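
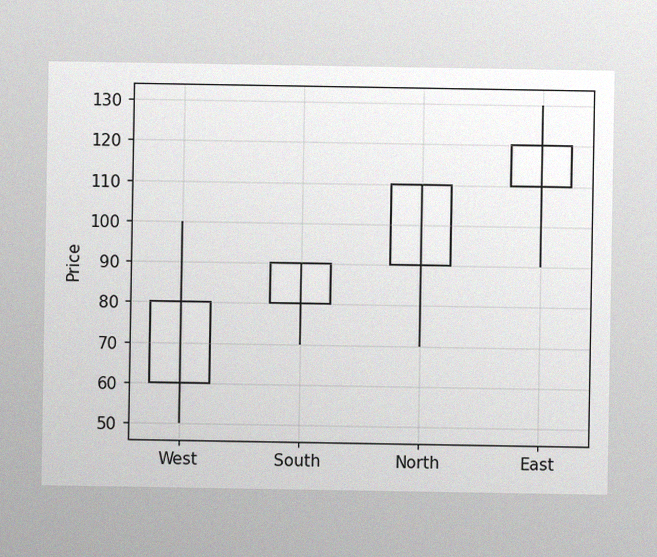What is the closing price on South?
The image has some photo noise and uneven lighting. The South candle closes at 90.

90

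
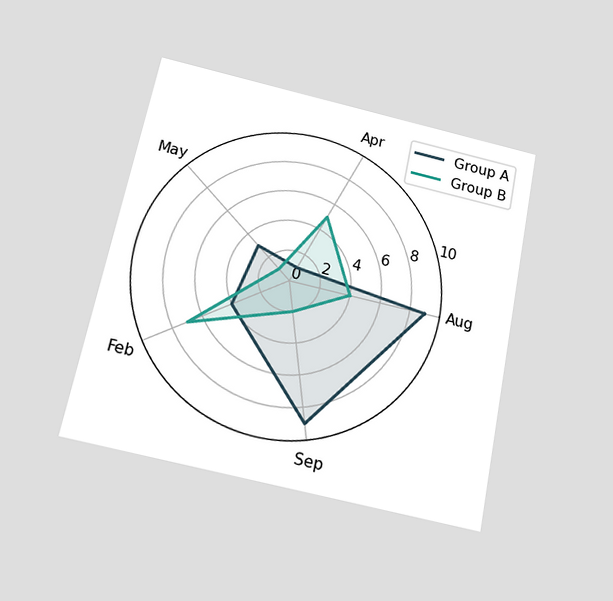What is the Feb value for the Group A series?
4

The chart is tilted about 12° clockwise and viewed slightly from below. On the Feb axis, Group A reaches 4.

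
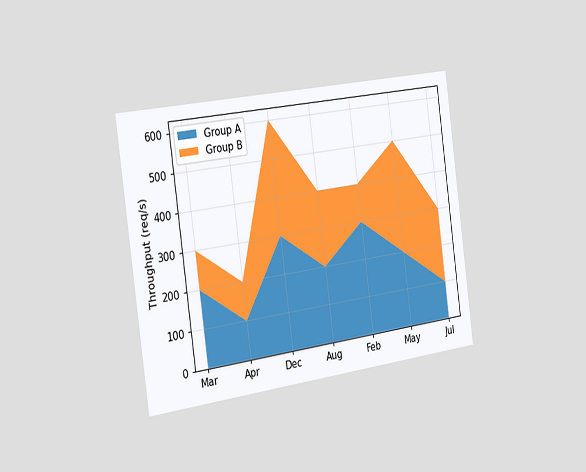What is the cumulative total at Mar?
The chart is tilted about 8° counter-clockwise and viewed slightly from the left. The stacked total at Mar reaches 300req/s.

300req/s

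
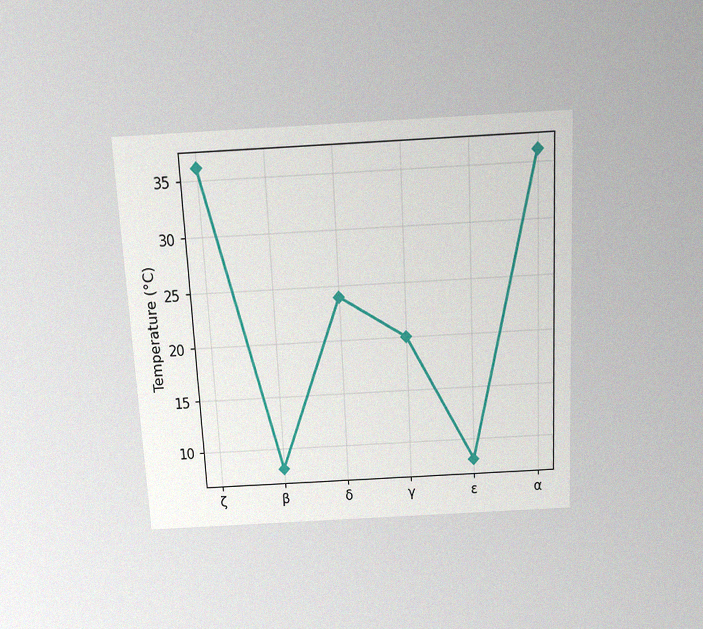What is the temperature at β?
The chart is tilted about 3° counter-clockwise and viewed slightly from above, with some photo noise. At β, the line is at 8°C.

8°C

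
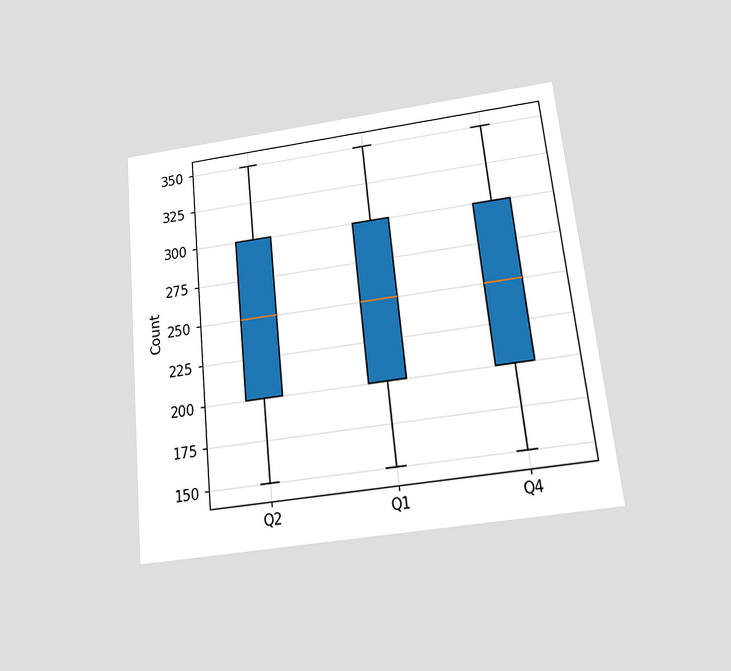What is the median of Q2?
The chart is tilted about 6° counter-clockwise and viewed slightly from below. The median line in the Q2 box sits at 250.

250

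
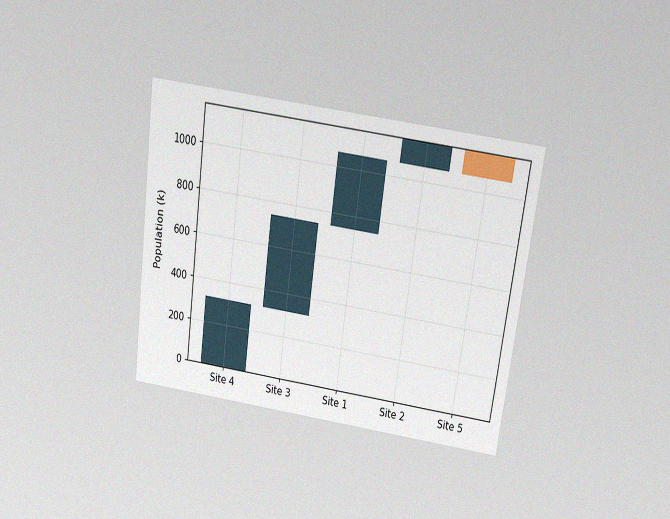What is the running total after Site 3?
742k

The chart is tilted about 8° clockwise and viewed slightly from above, with some photo noise. After Site 3 the running total reaches 742k.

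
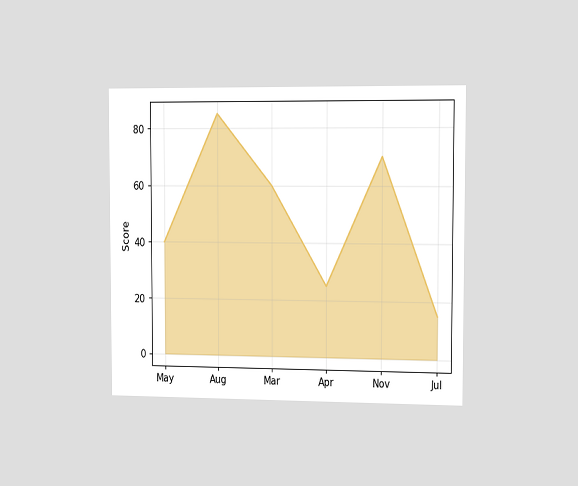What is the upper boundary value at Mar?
The chart is viewed slightly from the right. At Mar the upper boundary is at 60.

60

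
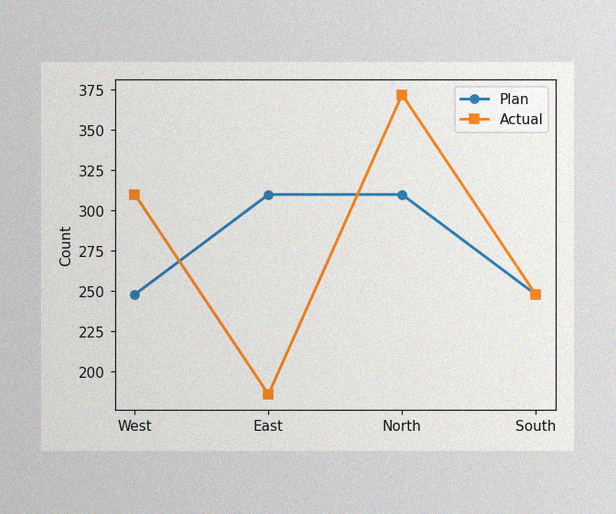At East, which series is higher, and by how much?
Plan, by 124

The image has some photo noise and uneven lighting. At East, Plan sits above the other line by 124.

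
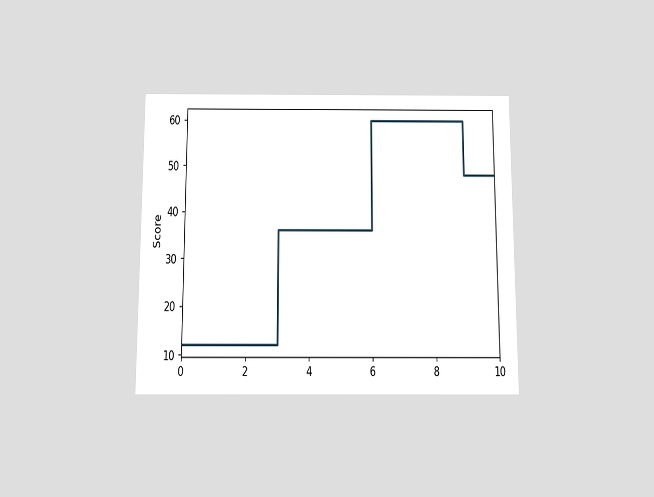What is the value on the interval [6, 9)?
The chart is viewed slightly from below. On [6, 9) the step sits at 60.

60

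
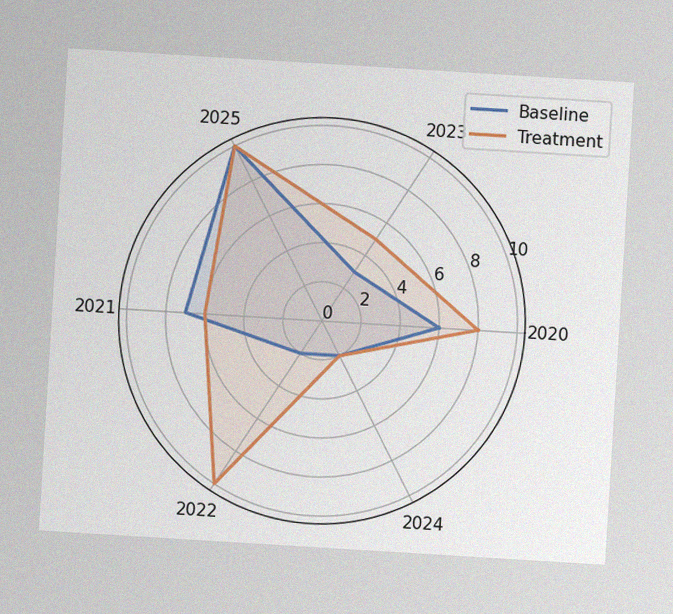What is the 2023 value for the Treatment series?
The chart is tilted about 3° clockwise, with some photo noise. On the 2023 axis, Treatment reaches 5.

5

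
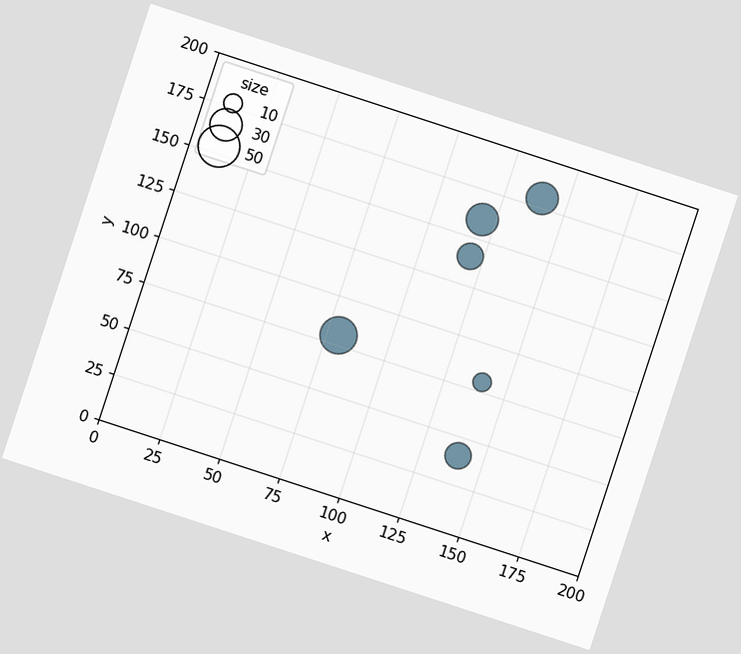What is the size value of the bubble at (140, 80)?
The chart is tilted about 18° clockwise. Matching the bubble at (140, 80) against the size legend gives 10.

10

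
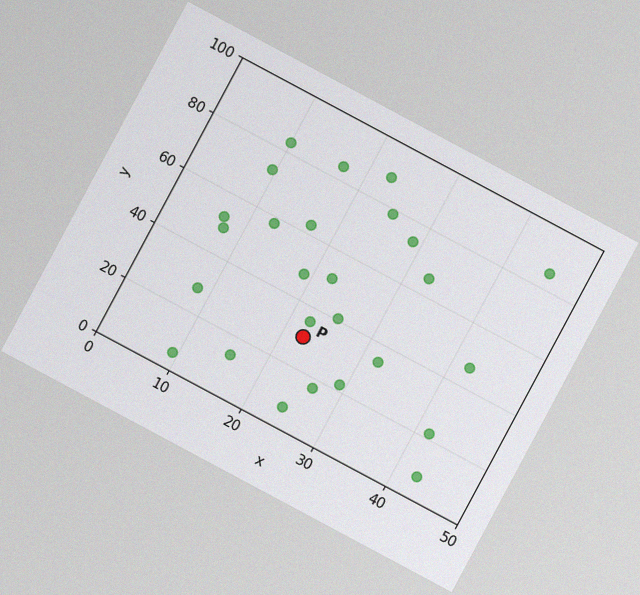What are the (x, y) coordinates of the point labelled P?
The chart is tilted about 28° clockwise, with some photo noise. Following the gridlines from P to each axis, P sits at (22.5, 30).

(22.5, 30)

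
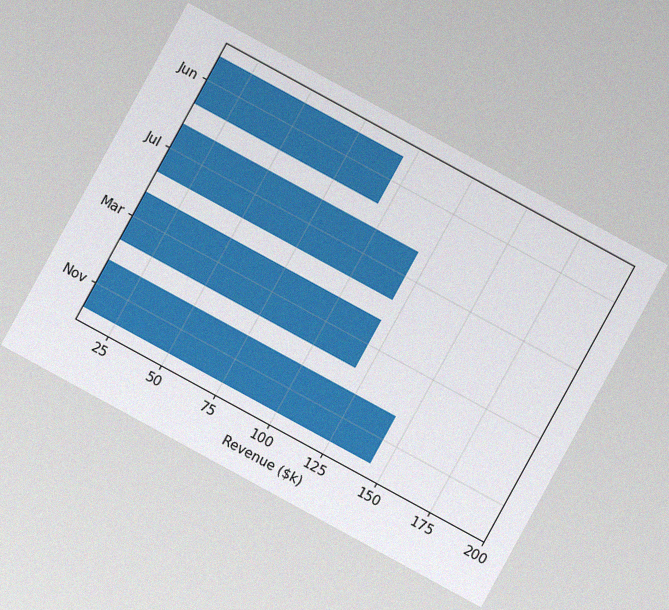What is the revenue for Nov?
$144k

The chart is tilted about 29° clockwise, with some photo noise. Reading along the chart's x-axis, the Nov bar reaches $144k.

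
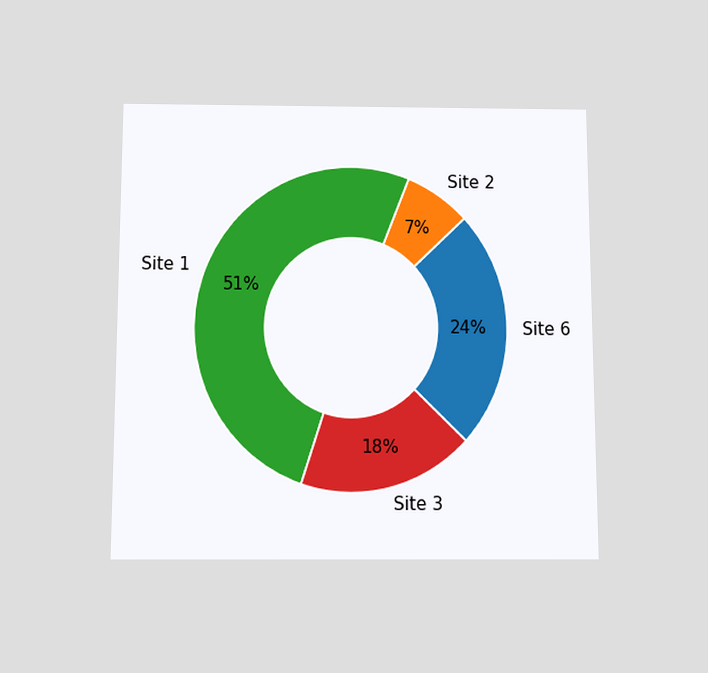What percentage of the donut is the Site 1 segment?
The chart is viewed slightly from below. The Site 1 segment takes up 51% of the ring.

51%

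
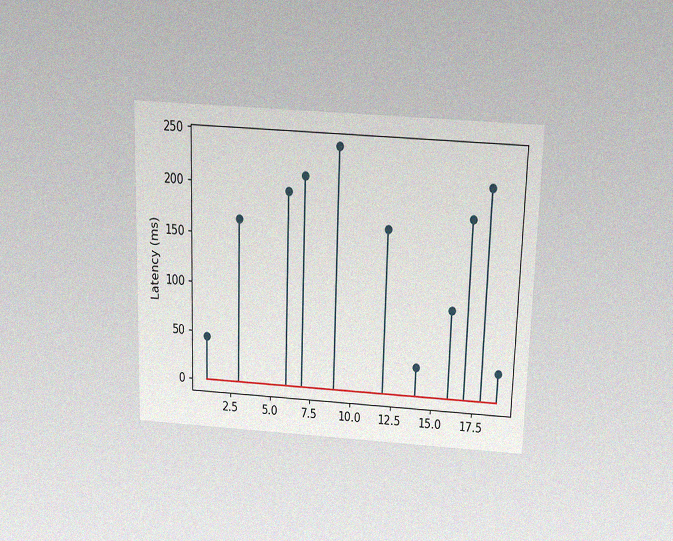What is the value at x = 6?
The chart is viewed slightly from above, with some photo noise. The stem at x=6 reaches 195ms.

195ms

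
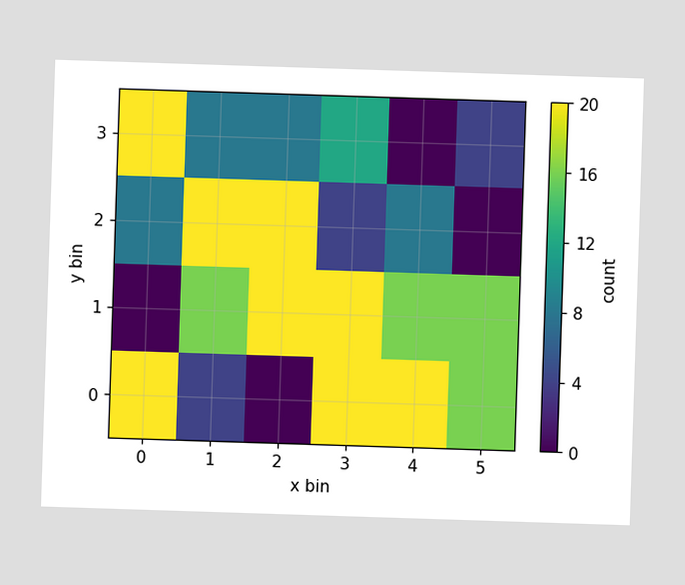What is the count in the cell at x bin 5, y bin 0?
16

Matching the cell (5, 0) against the colorbar gives 16.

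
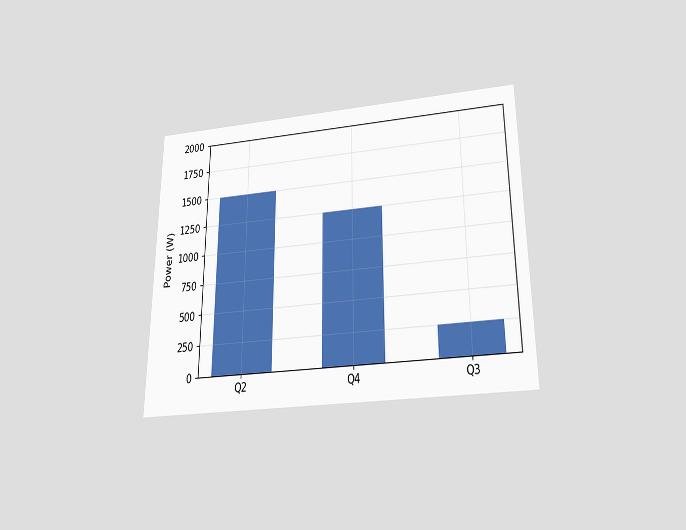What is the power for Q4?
The chart is viewed slightly from below. Reading along the chart's y-axis, the Q4 bar reaches 1250W.

1250W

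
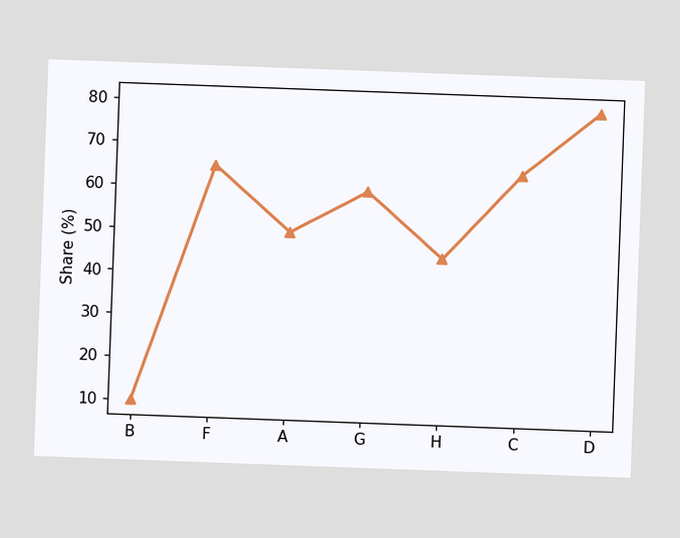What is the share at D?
80%

The chart is tilted about 2° clockwise. At D, the line is at 80%.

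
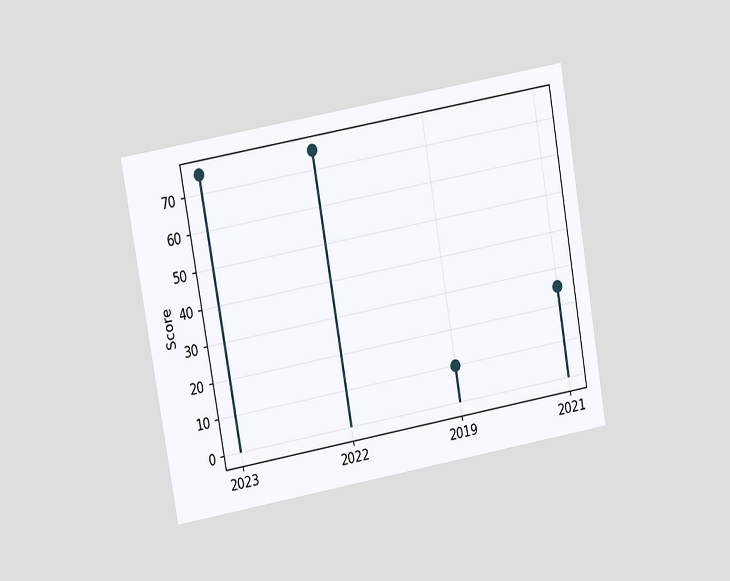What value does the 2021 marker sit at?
The chart is tilted about 10° counter-clockwise and viewed at a slight angle. The 2021 marker sits at 25.

25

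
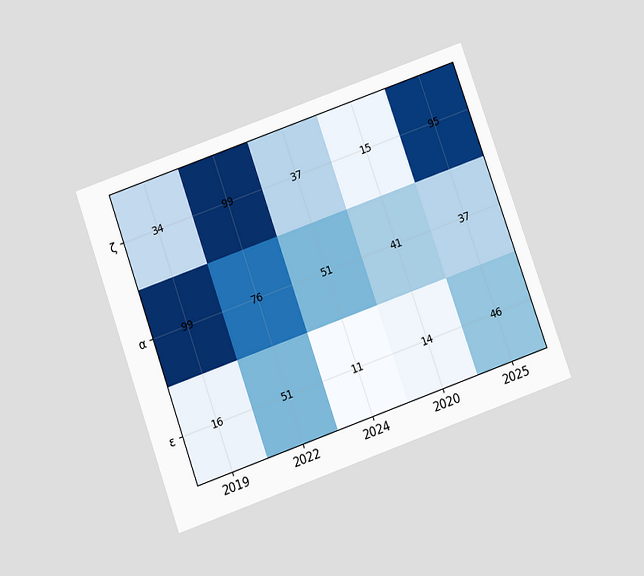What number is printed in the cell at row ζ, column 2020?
The chart is tilted about 19° counter-clockwise and viewed slightly from below. The (ζ, 2020) cell reads 15.

15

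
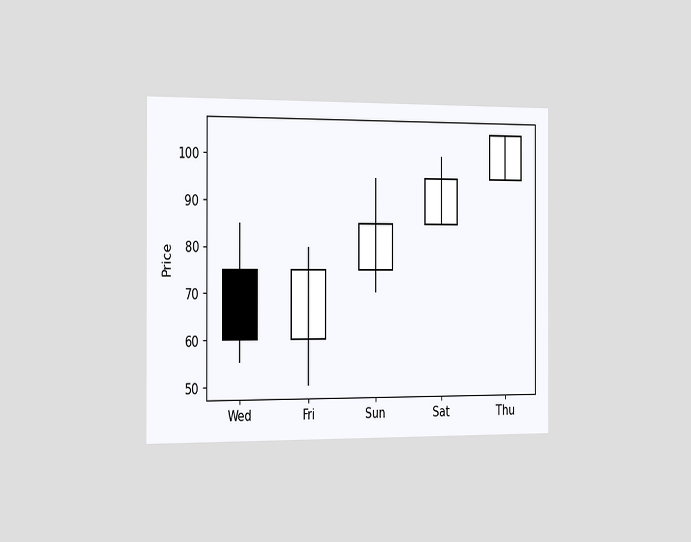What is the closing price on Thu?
The chart is viewed slightly from the left. The Thu candle closes at 105.

105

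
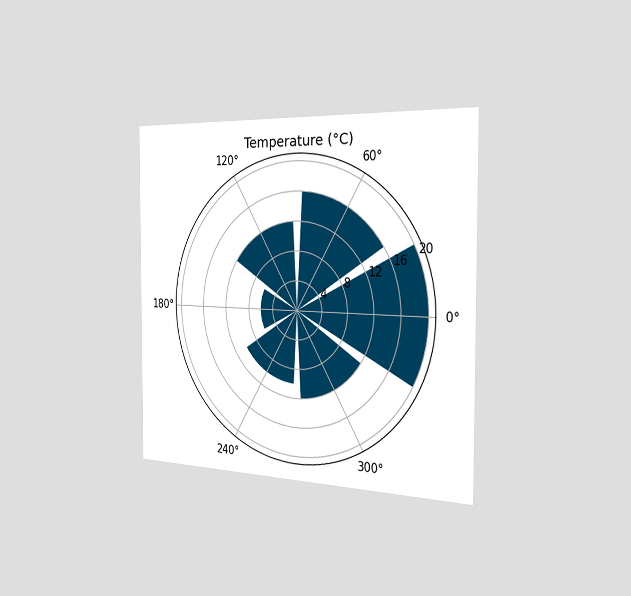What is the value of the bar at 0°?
20°C

The chart is viewed slightly from the right. The bar at 0° reaches 20°C on the radial axis.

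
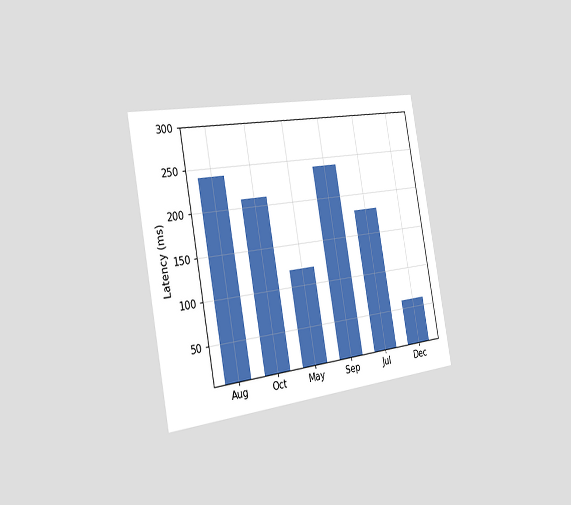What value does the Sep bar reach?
240ms

The chart is tilted about 10° counter-clockwise and viewed slightly from the left. Reading along the chart's y-axis, the Sep bar reaches 240ms.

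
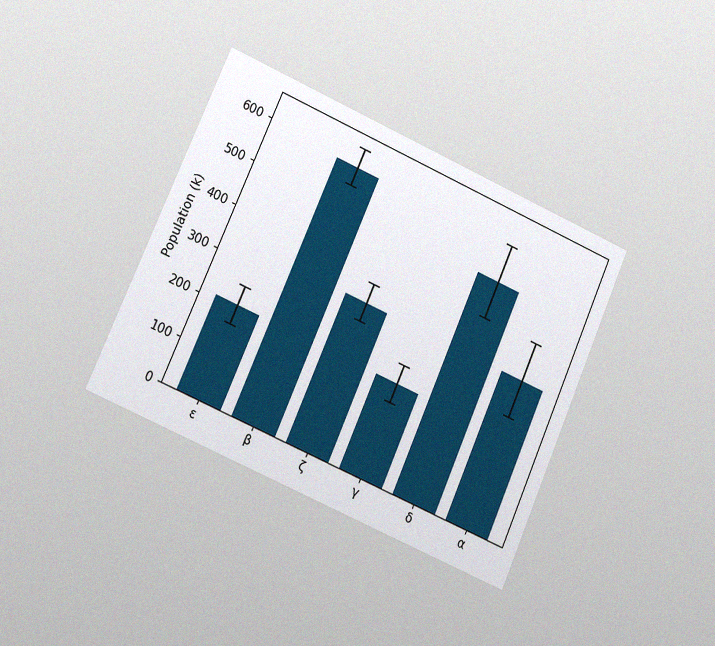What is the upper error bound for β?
The chart is tilted about 24° clockwise and viewed at a slight angle, with some photo noise. The β bar's upper whisker reaches 630k.

630k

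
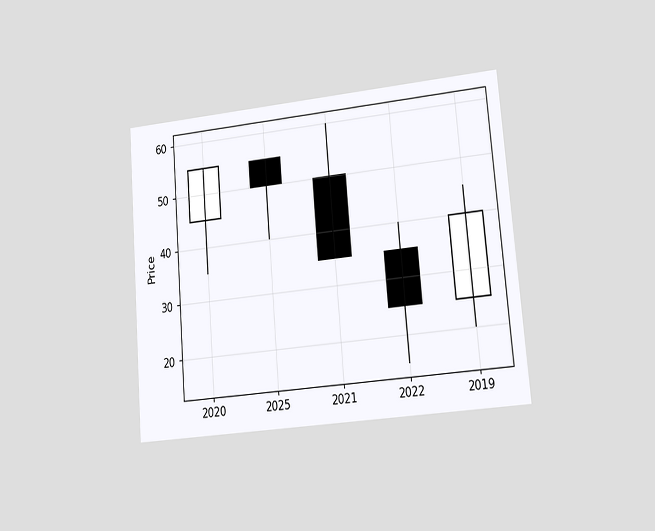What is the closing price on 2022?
25

The chart is tilted about 5° counter-clockwise and viewed at a slight angle. The 2022 candle closes at 25.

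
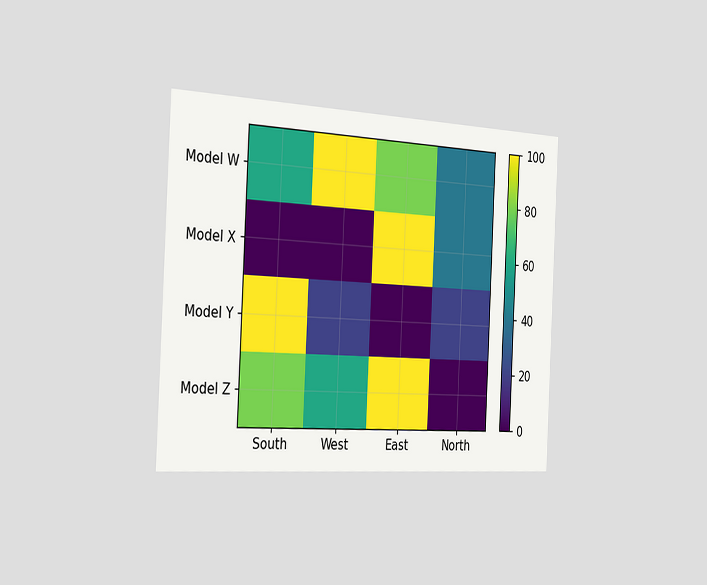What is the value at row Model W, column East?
The chart is tilted about 3° clockwise and viewed slightly from the left. Matching cell (Model W, East) against the colorbar gives 80.

80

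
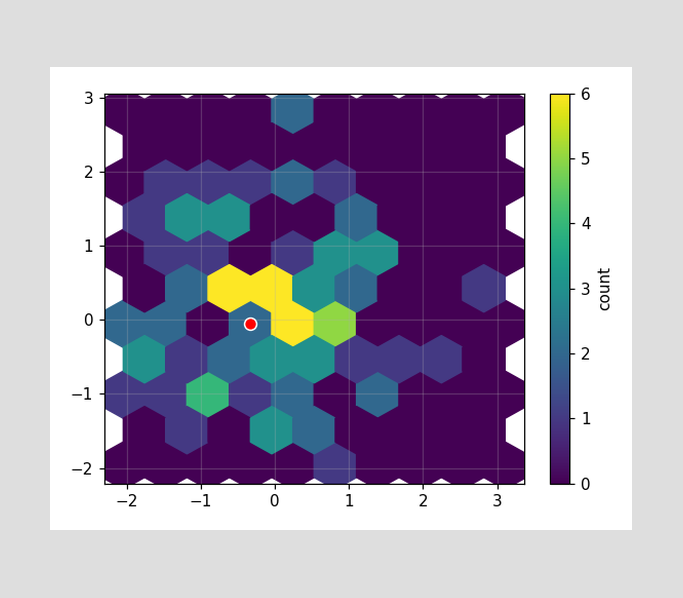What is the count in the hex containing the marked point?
The marked hex reads 2 on the colorbar.

2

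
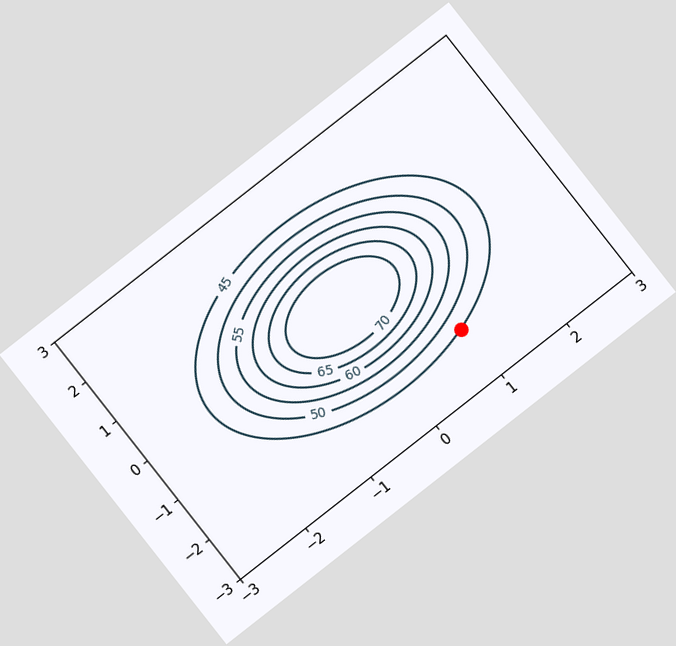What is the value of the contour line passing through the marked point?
45

The chart is tilted about 38° counter-clockwise. The marked point sits on the contour labelled 45.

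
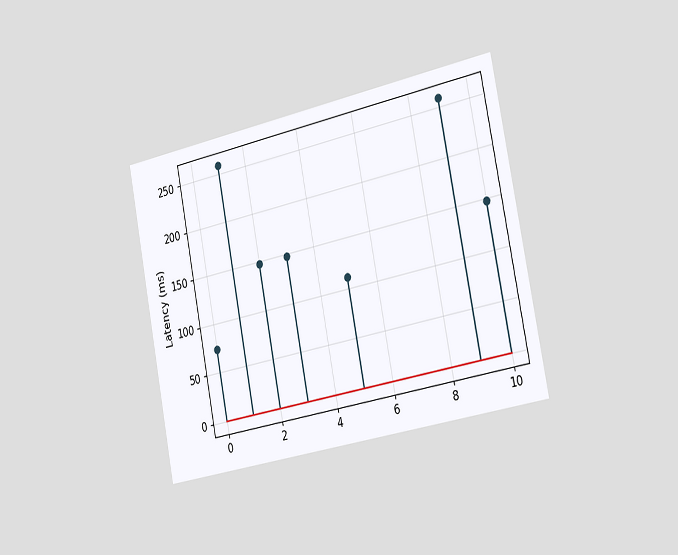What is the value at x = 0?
74ms

The chart is tilted about 11° counter-clockwise and viewed slightly from the right. The stem at x=0 reaches 74ms.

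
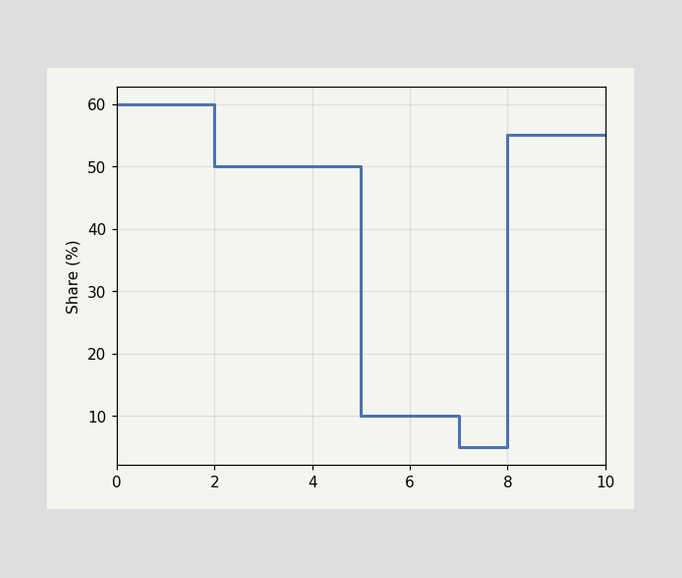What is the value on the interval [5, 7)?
10%

On [5, 7) the step sits at 10%.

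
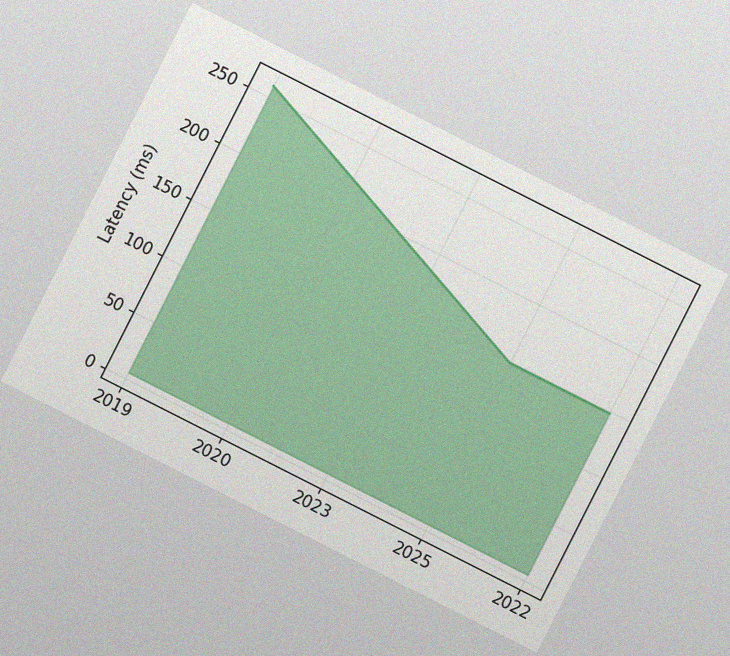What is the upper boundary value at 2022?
The chart is tilted about 27° clockwise, with some photo noise. At 2022 the upper boundary is at 148ms.

148ms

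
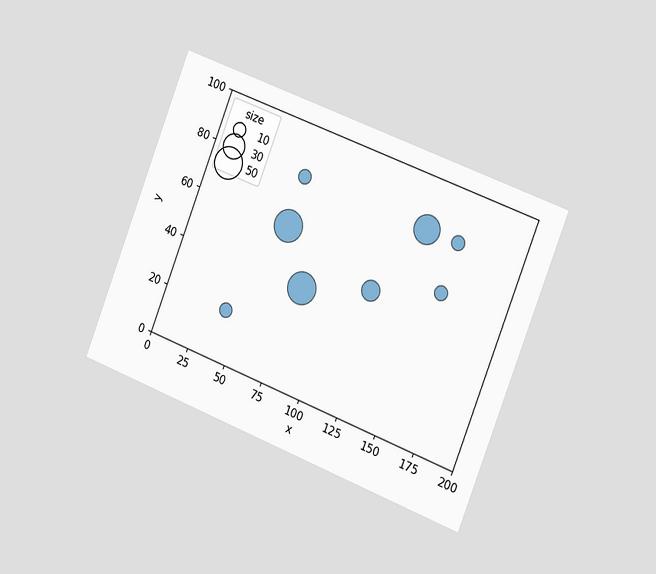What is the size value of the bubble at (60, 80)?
The chart is tilted about 21° clockwise and viewed slightly from the right. Matching the bubble at (60, 80) against the size legend gives 10.

10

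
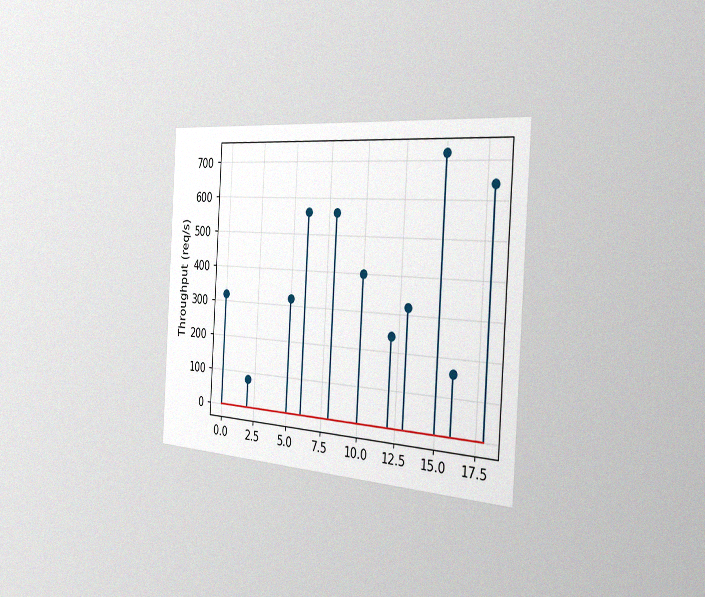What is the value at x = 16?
160req/s

The chart is tilted about 3° clockwise and viewed slightly from the right, with some photo noise. The stem at x=16 reaches 160req/s.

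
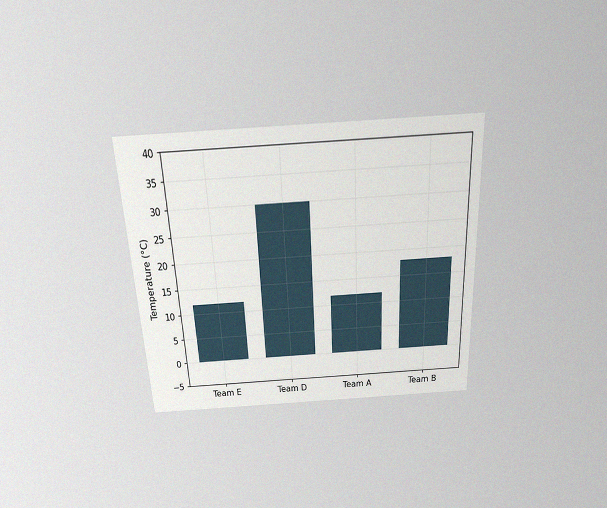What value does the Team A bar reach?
The chart is tilted about 3° counter-clockwise and viewed slightly from above, with some photo noise. Reading along the chart's y-axis, the Team A bar reaches 12°C.

12°C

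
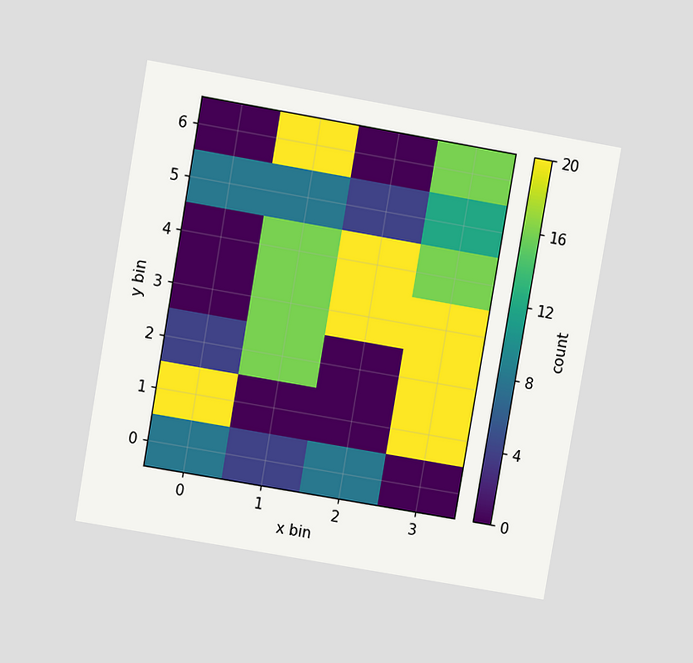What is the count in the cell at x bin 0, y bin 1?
20

The chart is tilted about 10° clockwise and viewed at a slight angle. Matching the cell (0, 1) against the colorbar gives 20.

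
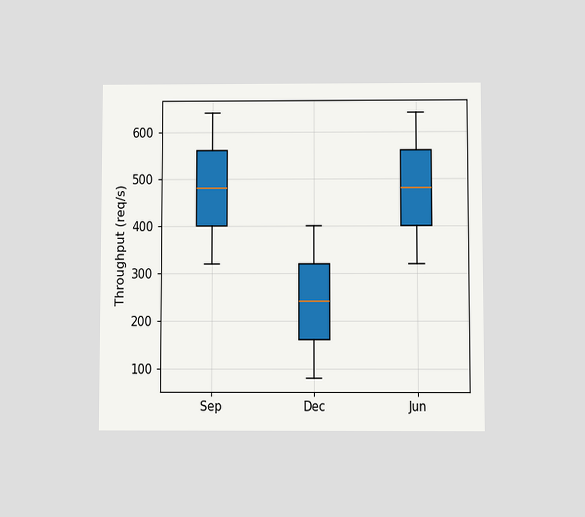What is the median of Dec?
The chart is viewed slightly from below. The median line in the Dec box sits at 240req/s.

240req/s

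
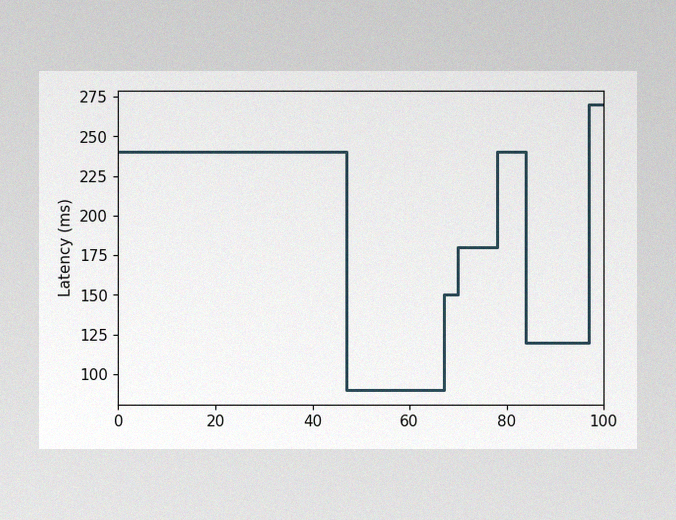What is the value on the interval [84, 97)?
The image has some photo noise and uneven lighting. On [84, 97) the step sits at 120ms.

120ms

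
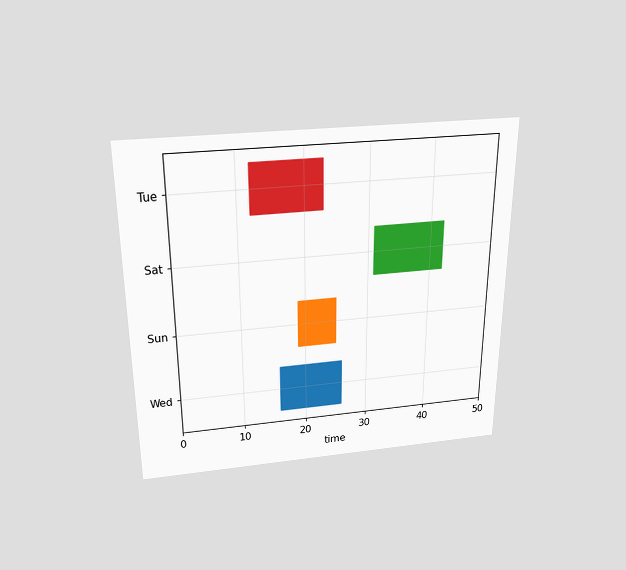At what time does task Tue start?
The chart is viewed slightly from above. The Tue bar begins at t=12.

12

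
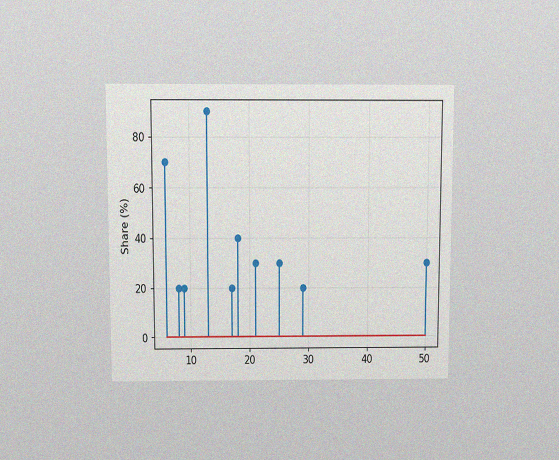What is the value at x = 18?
40%

The chart is viewed slightly from above, with some photo noise. The stem at x=18 reaches 40%.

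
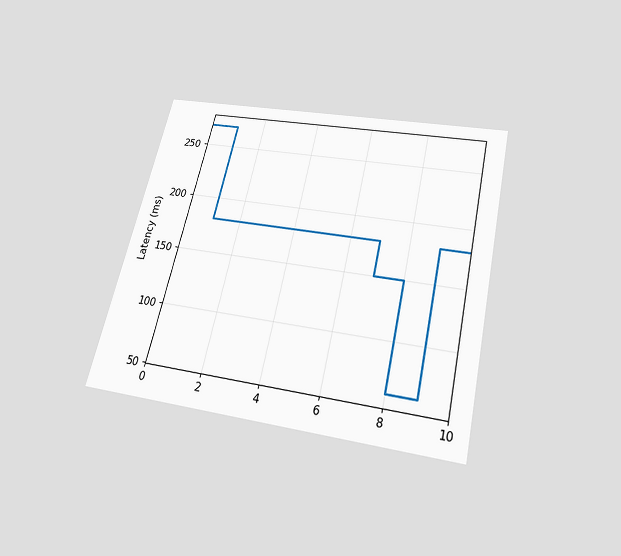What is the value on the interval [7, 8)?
150ms

The chart is tilted about 13° clockwise and viewed slightly from below. On [7, 8) the step sits at 150ms.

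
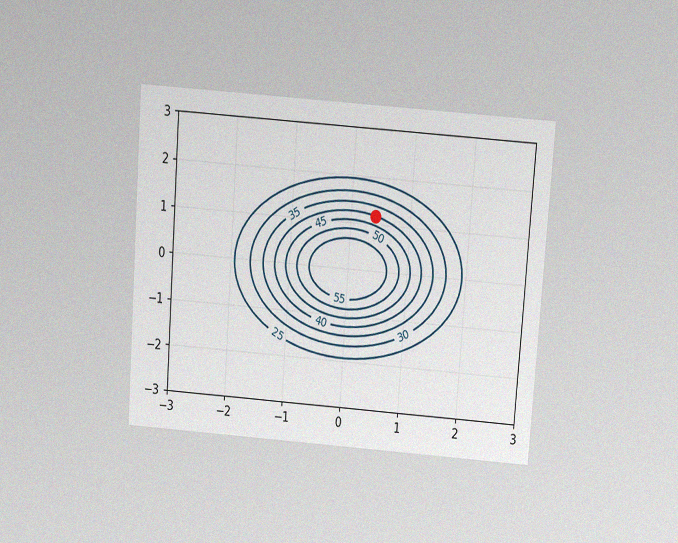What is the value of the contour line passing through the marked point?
40

The chart is tilted about 4° clockwise and viewed slightly from above, with some photo noise. The marked point sits on the contour labelled 40.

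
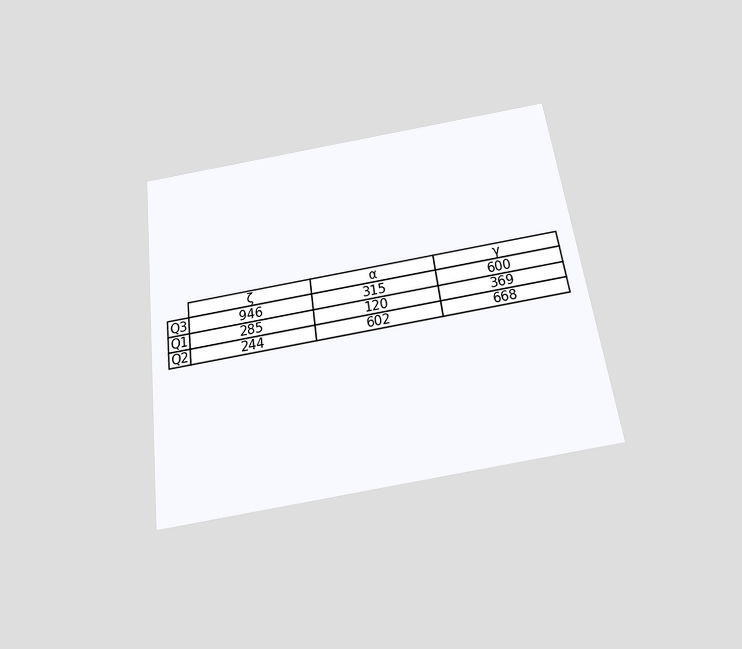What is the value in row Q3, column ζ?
The chart is tilted about 8° counter-clockwise and viewed slightly from below. The (Q3, ζ) cell reads 946.

946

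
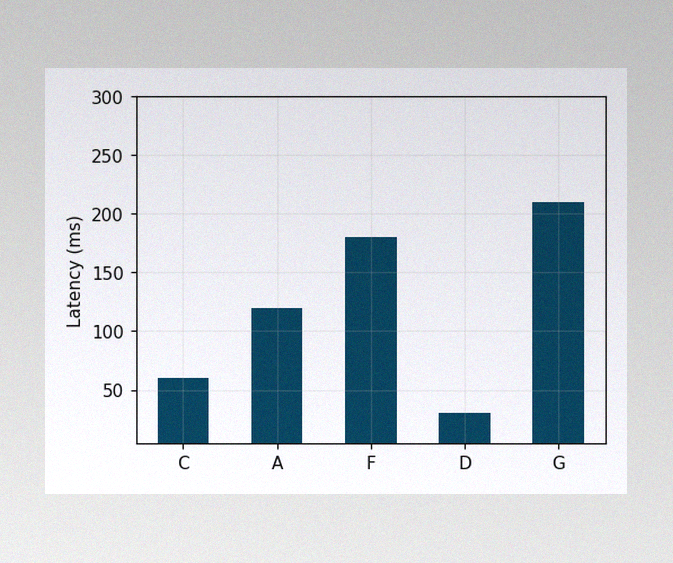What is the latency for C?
The image has some photo noise and uneven lighting. Reading along the chart's y-axis, the C bar reaches 60ms.

60ms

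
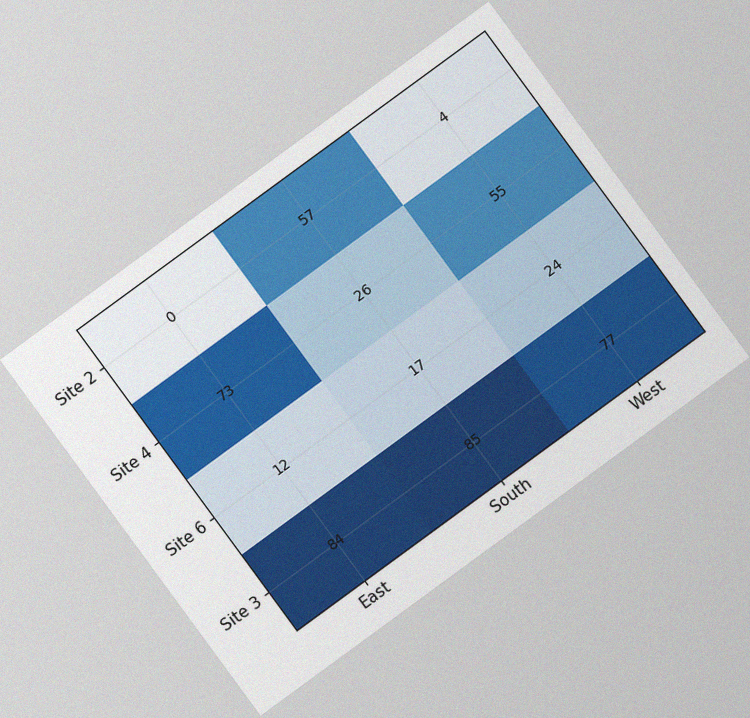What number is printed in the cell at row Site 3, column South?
85

The chart is tilted about 36° counter-clockwise, with some photo noise. The (Site 3, South) cell reads 85.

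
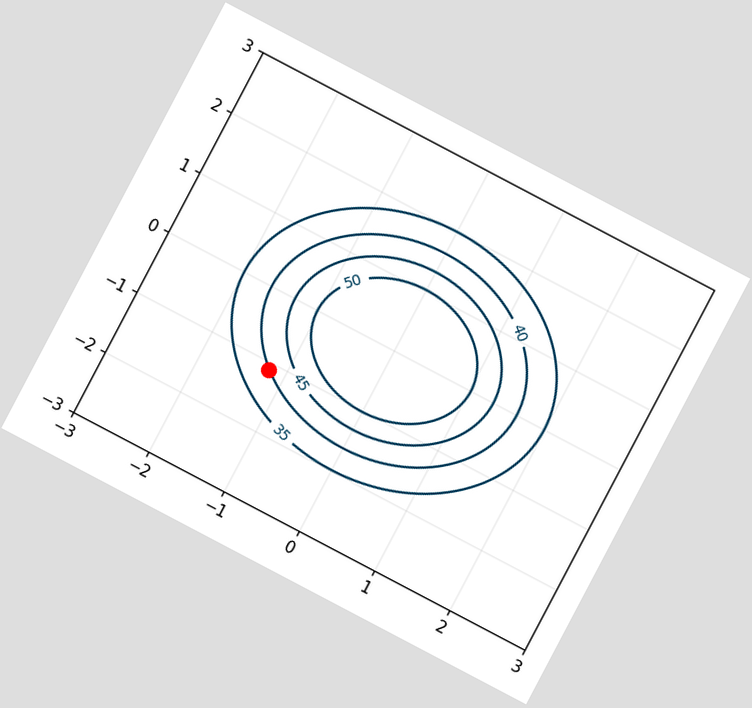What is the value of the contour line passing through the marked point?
The chart is tilted about 28° clockwise. The marked point sits on the contour labelled 40.

40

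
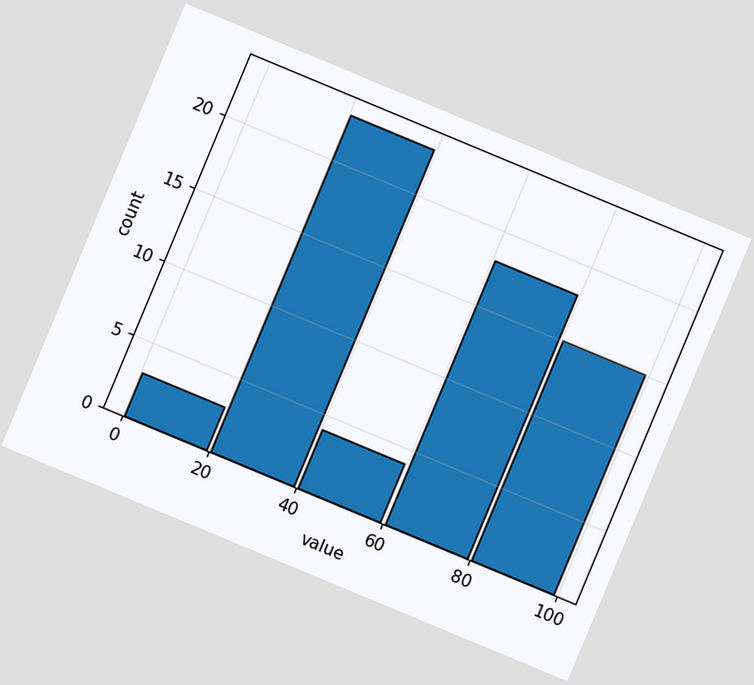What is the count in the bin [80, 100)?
The chart is tilted about 23° clockwise. The [80, 100) bin has height 15.

15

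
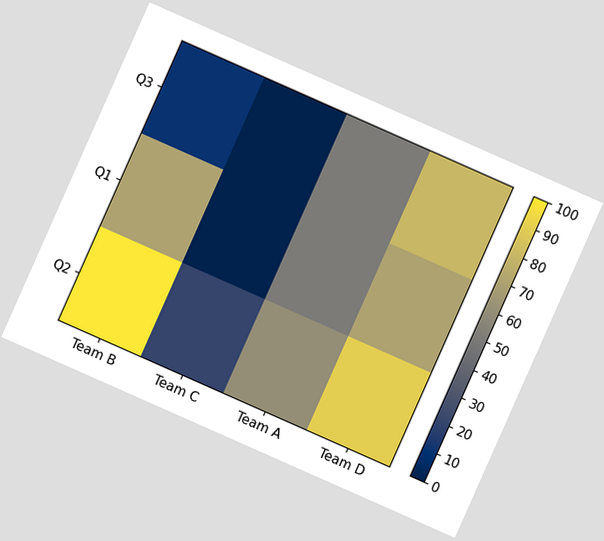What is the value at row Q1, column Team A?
The chart is tilted about 24° clockwise. Matching cell (Q1, Team A) against the colorbar gives 50.

50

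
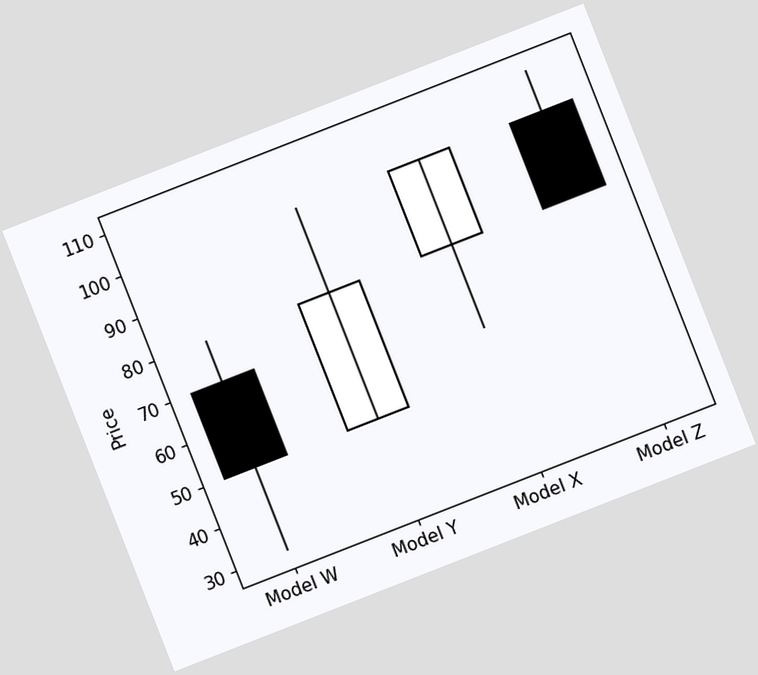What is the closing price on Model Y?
The chart is tilted about 21° counter-clockwise. The Model Y candle closes at 80.

80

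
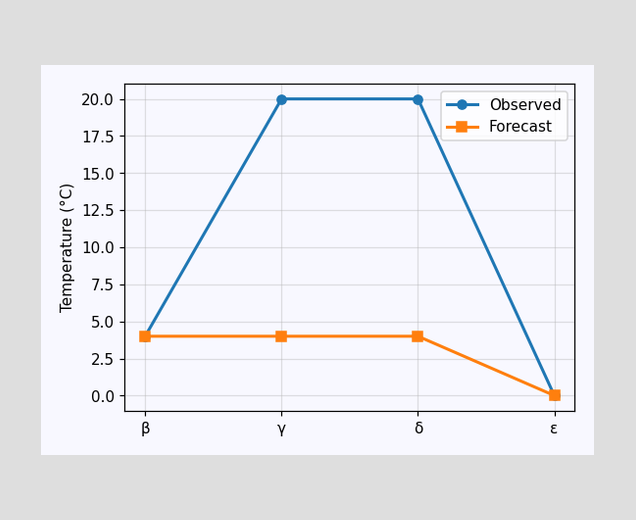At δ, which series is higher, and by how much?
Observed, by 16°C

At δ, Observed sits above the other line by 16°C.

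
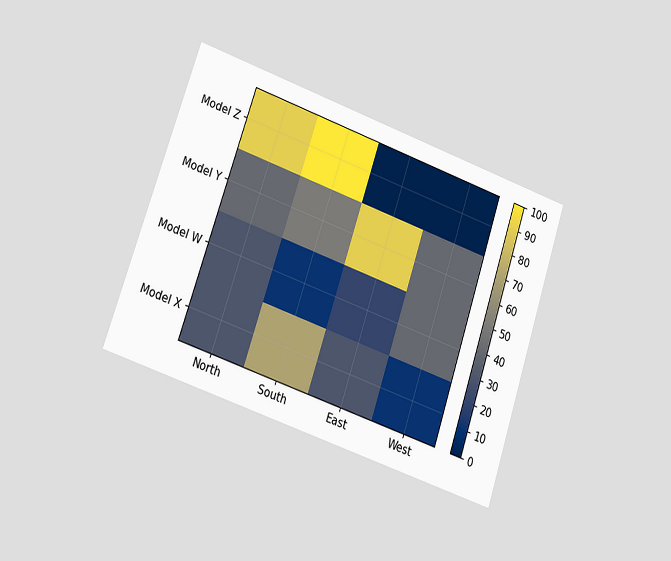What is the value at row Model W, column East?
20

The chart is tilted about 19° clockwise and viewed at a slight angle. Matching cell (Model W, East) against the colorbar gives 20.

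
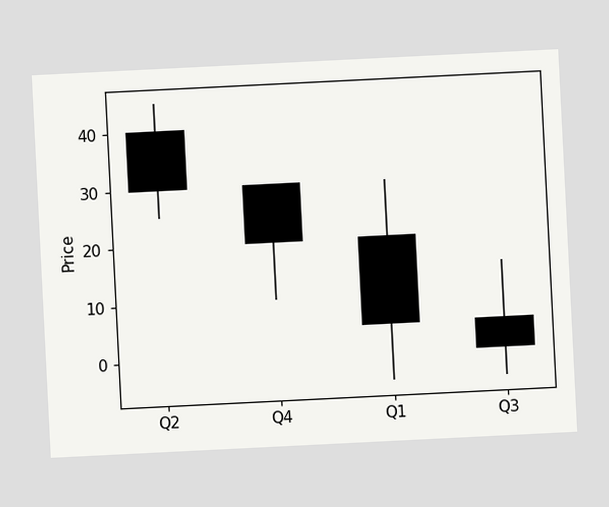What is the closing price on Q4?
20

The chart is tilted about 3° counter-clockwise. The Q4 candle closes at 20.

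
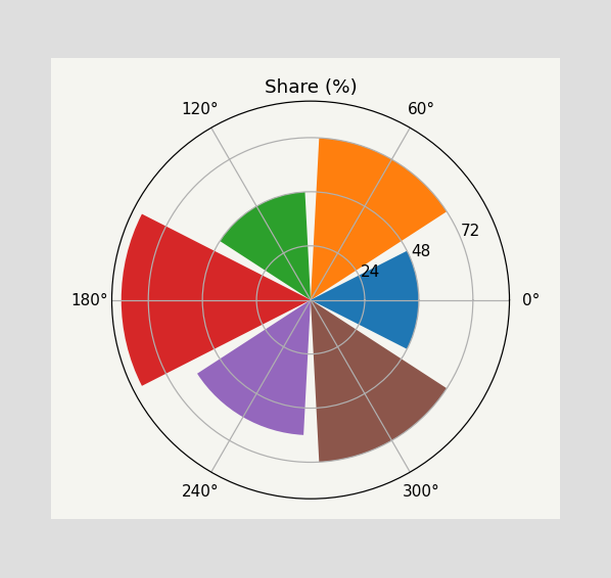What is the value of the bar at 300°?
The bar at 300° reaches 72% on the radial axis.

72%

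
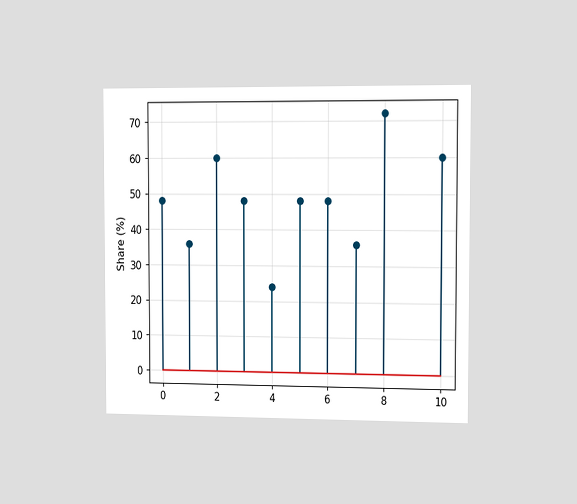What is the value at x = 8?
72%

The chart is viewed slightly from the right. The stem at x=8 reaches 72%.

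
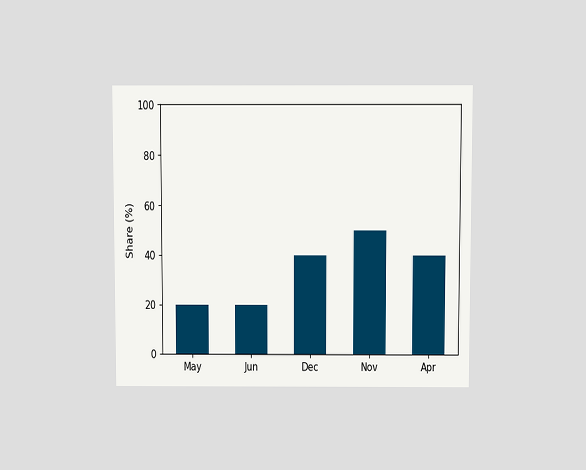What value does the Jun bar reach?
20%

The chart is viewed slightly from above. Reading along the chart's y-axis, the Jun bar reaches 20%.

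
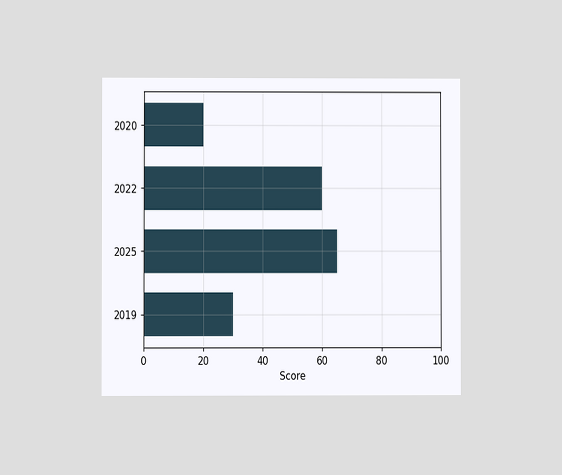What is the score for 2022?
The chart is viewed at a slight angle. Reading along the chart's x-axis, the 2022 bar reaches 60.

60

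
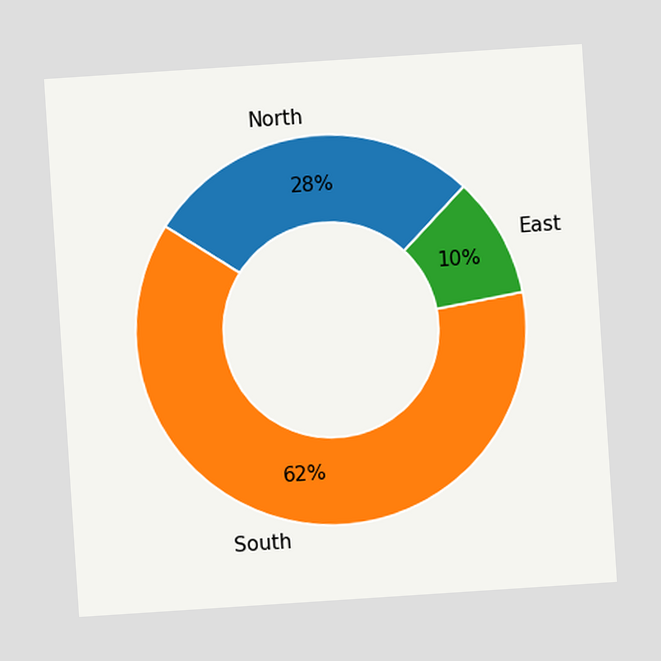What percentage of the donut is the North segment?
28%

The chart is tilted about 4° counter-clockwise. The North segment takes up 28% of the ring.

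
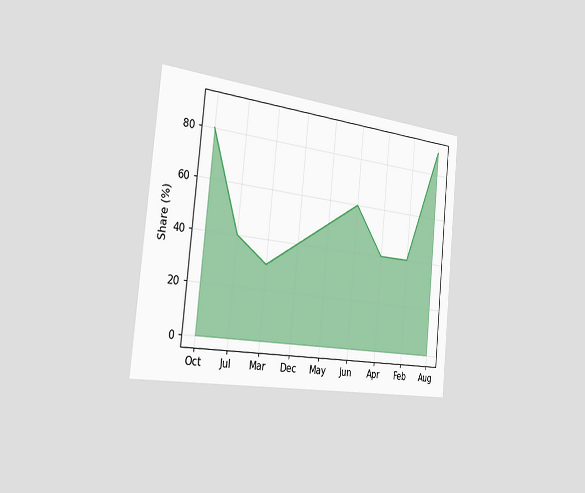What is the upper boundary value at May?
The chart is tilted about 6° clockwise and viewed slightly from the left. At May the upper boundary is at 50%.

50%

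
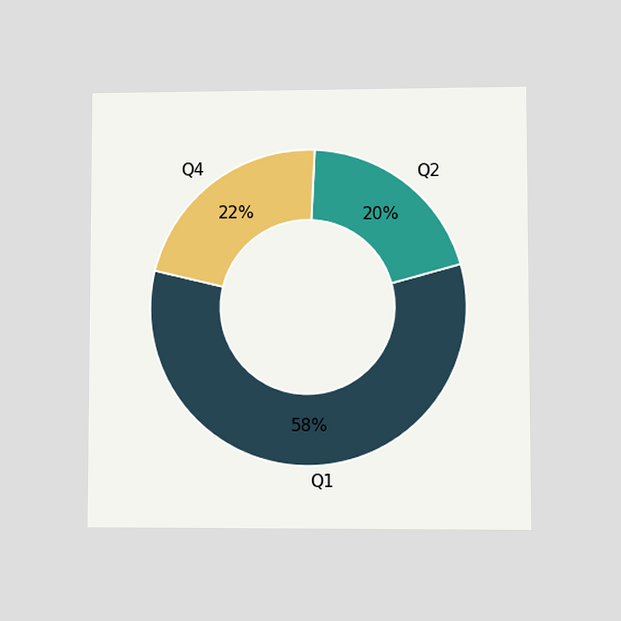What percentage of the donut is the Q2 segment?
20%

The chart is viewed at a slight angle. The Q2 segment takes up 20% of the ring.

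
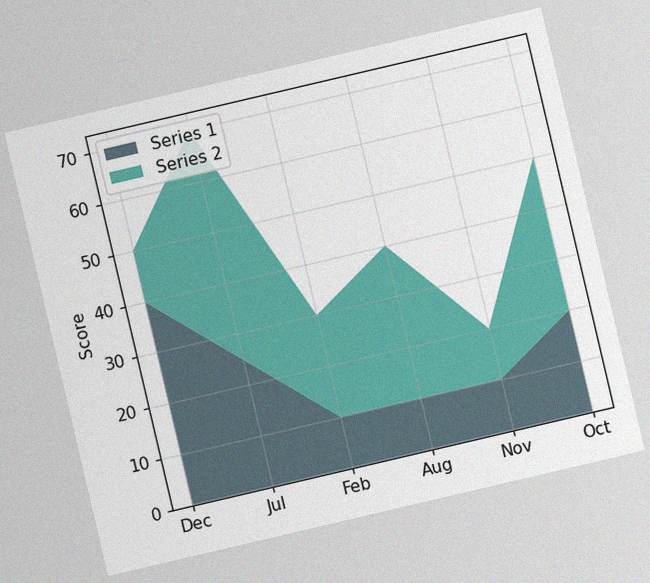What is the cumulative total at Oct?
50

The chart is tilted about 13° counter-clockwise, with some photo noise. The stacked total at Oct reaches 50.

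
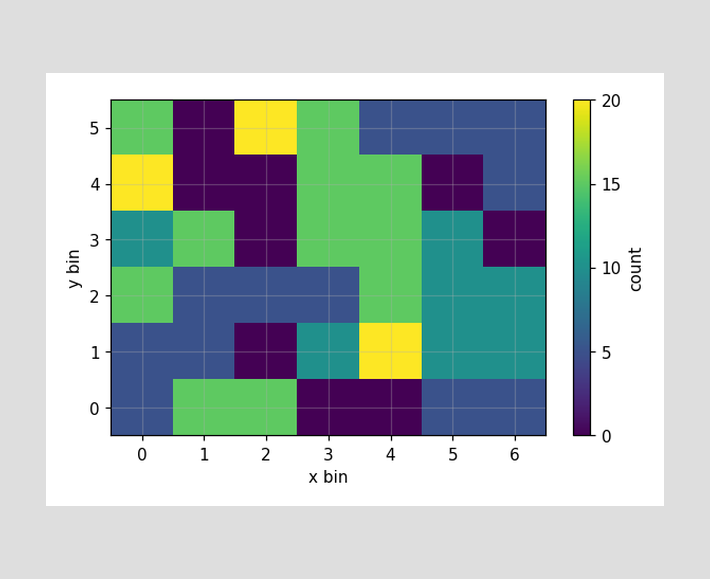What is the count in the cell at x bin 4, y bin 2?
Matching the cell (4, 2) against the colorbar gives 15.

15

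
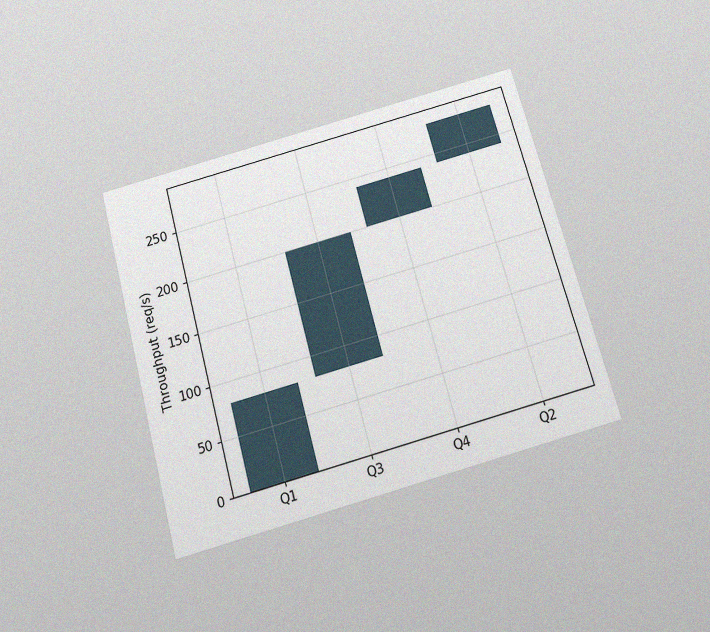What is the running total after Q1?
80req/s

The chart is tilted about 15° counter-clockwise and viewed slightly from below, with some photo noise. After Q1 the running total reaches 80req/s.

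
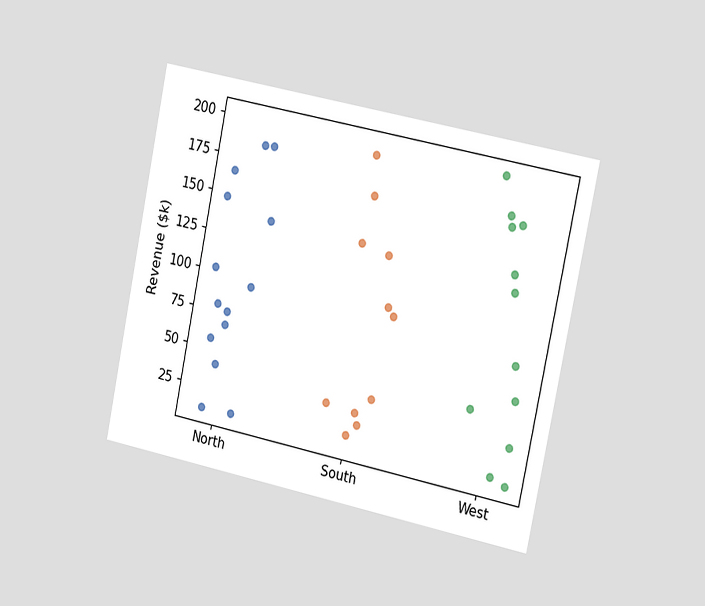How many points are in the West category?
12

The chart is tilted about 12° clockwise and viewed slightly from the right. Counting the markers in the West column gives 12.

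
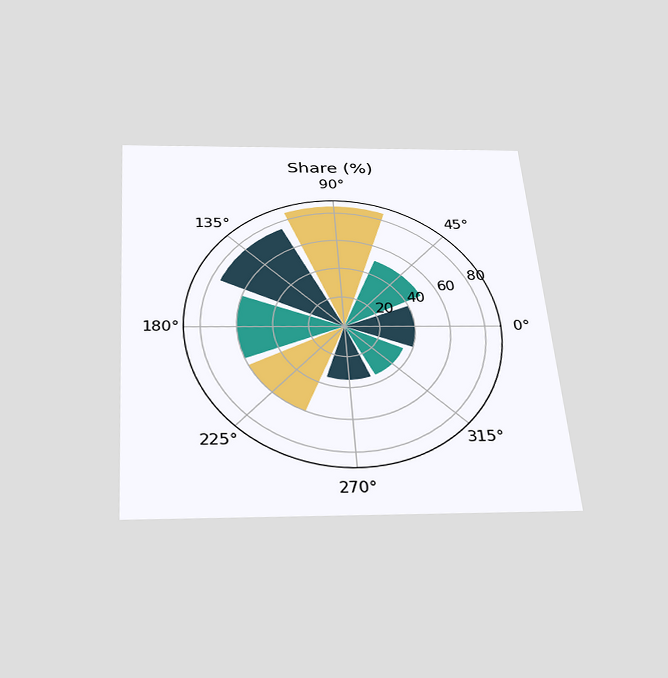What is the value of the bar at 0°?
40%

The chart is tilted about 4° counter-clockwise and viewed slightly from below. The bar at 0° reaches 40% on the radial axis.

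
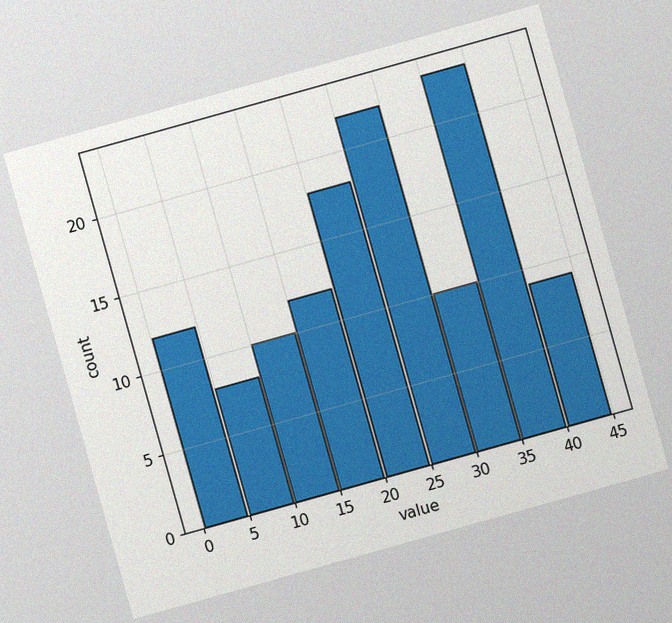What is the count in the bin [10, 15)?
The chart is tilted about 16° counter-clockwise, with some photo noise. The [10, 15) bin has height 10.

10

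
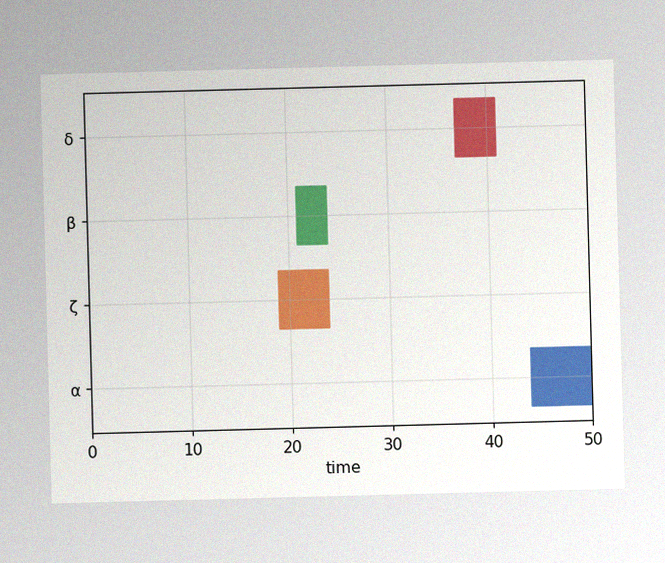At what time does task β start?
21

The image has some photo noise and uneven lighting. The β bar begins at t=21.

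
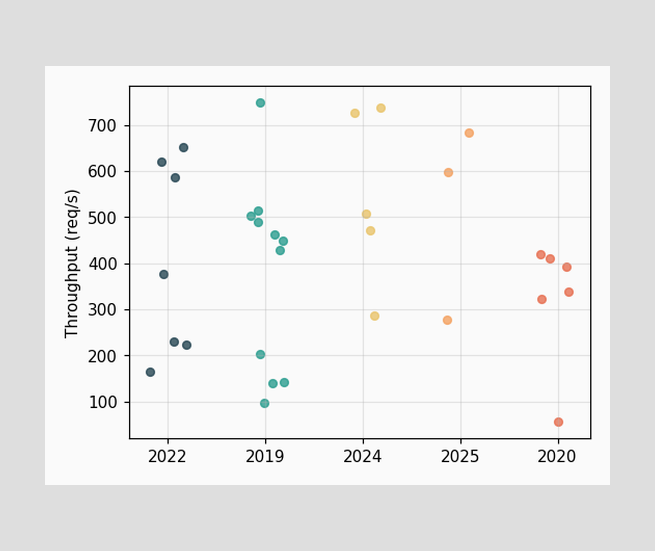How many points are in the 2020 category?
Counting the markers in the 2020 column gives 6.

6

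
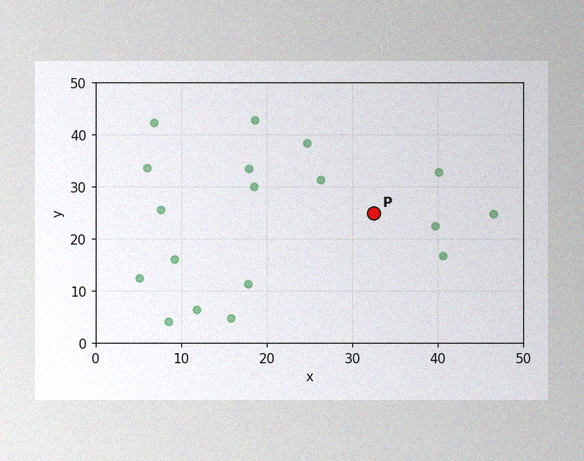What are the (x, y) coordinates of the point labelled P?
(32.5, 25)

The image has some photo noise and uneven lighting. Following the gridlines from P to each axis, P sits at (32.5, 25).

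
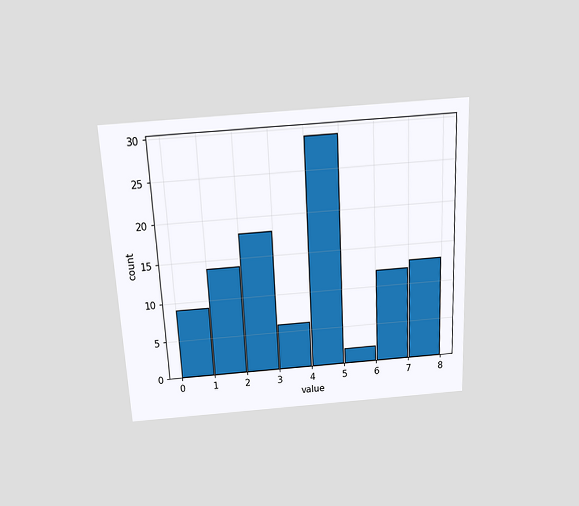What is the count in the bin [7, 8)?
The chart is tilted about 3° counter-clockwise and viewed slightly from above. The [7, 8) bin has height 13.

13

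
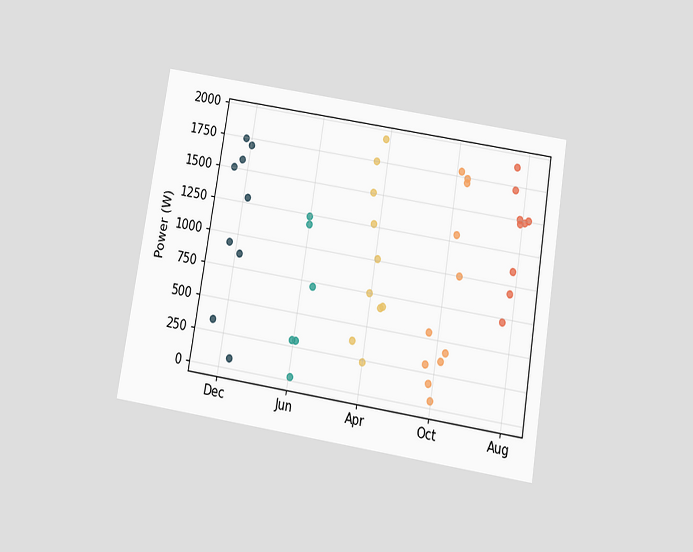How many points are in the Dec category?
9

The chart is tilted about 9° clockwise and viewed slightly from below. Counting the markers in the Dec column gives 9.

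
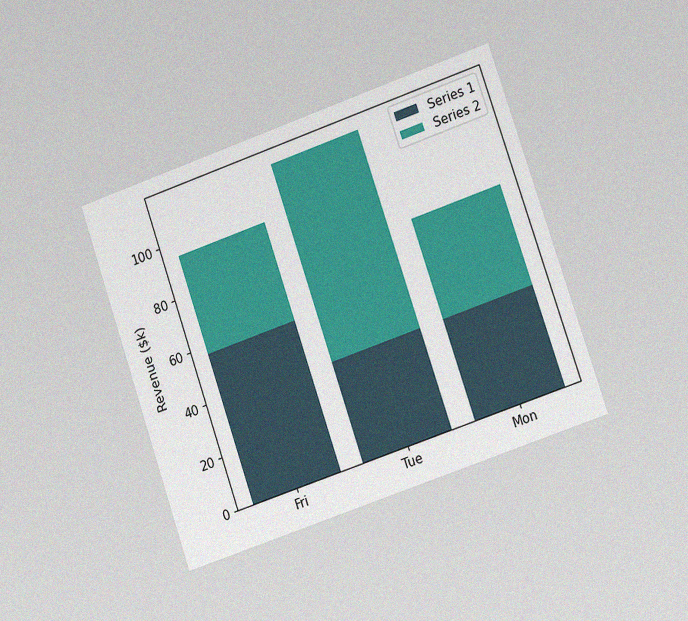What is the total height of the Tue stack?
The chart is tilted about 19° counter-clockwise and viewed slightly from the right, with some photo noise. The Tue stack's top reaches $114k on the y-axis.

$114k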